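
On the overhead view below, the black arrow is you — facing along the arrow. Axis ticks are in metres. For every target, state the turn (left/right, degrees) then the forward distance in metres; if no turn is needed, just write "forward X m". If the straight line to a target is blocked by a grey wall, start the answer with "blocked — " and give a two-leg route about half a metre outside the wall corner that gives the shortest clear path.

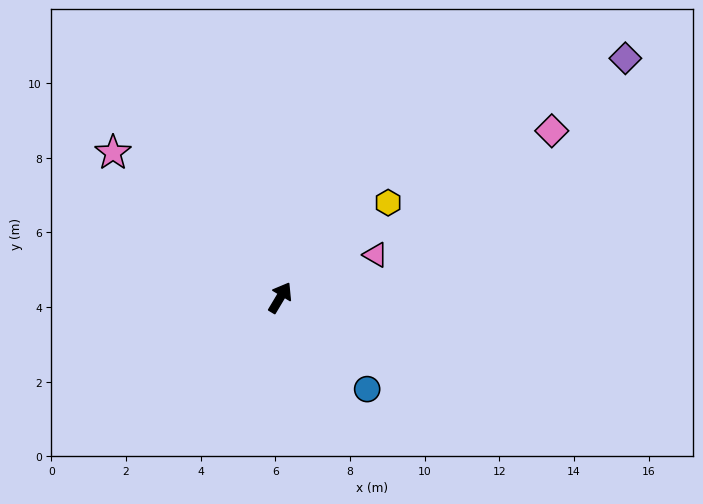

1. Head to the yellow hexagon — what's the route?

turn right 18°, forward 3.8 m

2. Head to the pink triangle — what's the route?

turn right 35°, forward 2.8 m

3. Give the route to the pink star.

turn left 80°, forward 5.9 m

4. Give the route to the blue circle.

turn right 106°, forward 3.4 m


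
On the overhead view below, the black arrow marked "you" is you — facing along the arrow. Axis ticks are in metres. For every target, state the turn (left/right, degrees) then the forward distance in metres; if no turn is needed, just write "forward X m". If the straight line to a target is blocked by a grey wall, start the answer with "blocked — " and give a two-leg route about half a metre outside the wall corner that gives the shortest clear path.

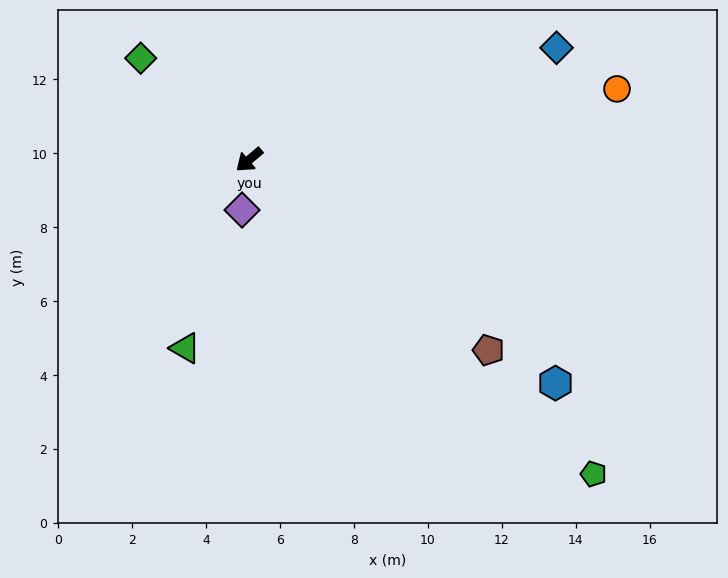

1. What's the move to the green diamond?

turn right 83°, forward 4.0 m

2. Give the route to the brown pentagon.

turn left 101°, forward 8.3 m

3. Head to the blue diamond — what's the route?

turn left 160°, forward 8.8 m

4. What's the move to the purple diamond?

turn left 42°, forward 1.4 m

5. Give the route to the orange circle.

turn left 151°, forward 10.1 m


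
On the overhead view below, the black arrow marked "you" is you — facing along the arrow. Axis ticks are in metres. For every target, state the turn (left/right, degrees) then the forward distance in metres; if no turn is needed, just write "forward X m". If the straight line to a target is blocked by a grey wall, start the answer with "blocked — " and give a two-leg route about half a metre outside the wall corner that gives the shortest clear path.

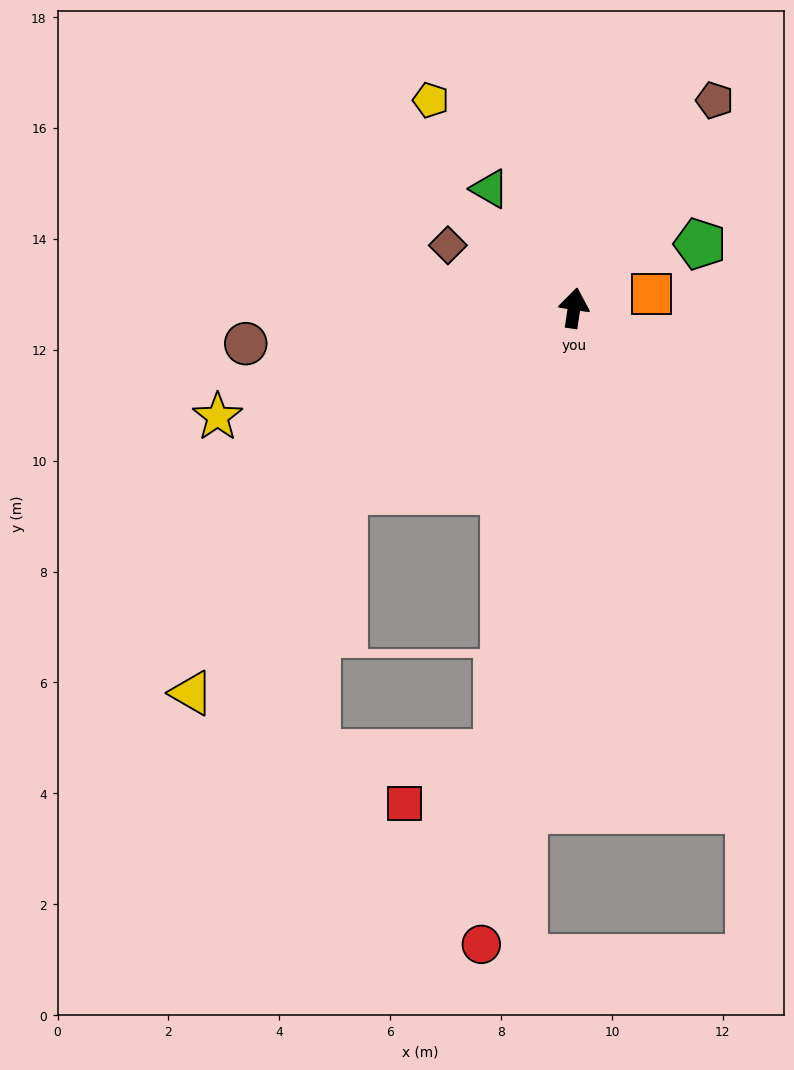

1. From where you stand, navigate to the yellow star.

turn left 115°, forward 6.7 m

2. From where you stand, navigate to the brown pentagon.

turn right 26°, forward 4.5 m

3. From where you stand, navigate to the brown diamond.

turn left 72°, forward 2.5 m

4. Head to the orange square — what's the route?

turn right 71°, forward 1.4 m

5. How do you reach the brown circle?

turn left 105°, forward 6.0 m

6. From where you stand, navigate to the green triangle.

turn left 44°, forward 2.6 m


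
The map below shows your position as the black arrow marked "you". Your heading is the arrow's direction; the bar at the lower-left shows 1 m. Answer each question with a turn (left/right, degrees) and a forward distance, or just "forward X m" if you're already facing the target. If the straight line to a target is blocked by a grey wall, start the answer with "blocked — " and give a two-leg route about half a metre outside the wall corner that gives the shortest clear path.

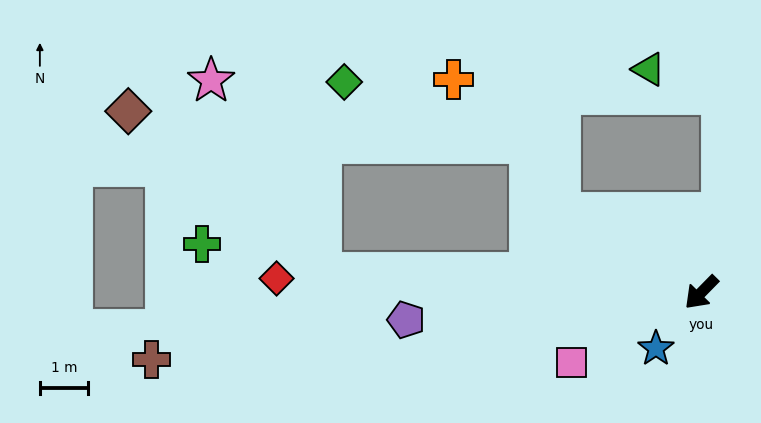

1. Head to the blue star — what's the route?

turn left 5°, forward 1.5 m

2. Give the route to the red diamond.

turn right 47°, forward 8.8 m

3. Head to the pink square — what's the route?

turn right 17°, forward 3.1 m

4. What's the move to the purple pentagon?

turn right 40°, forward 6.2 m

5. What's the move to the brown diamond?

blocked — turn right 48°, forward 7.9 m, then turn right 37°, forward 5.2 m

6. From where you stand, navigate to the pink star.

blocked — turn right 48°, forward 7.9 m, then turn right 58°, forward 4.6 m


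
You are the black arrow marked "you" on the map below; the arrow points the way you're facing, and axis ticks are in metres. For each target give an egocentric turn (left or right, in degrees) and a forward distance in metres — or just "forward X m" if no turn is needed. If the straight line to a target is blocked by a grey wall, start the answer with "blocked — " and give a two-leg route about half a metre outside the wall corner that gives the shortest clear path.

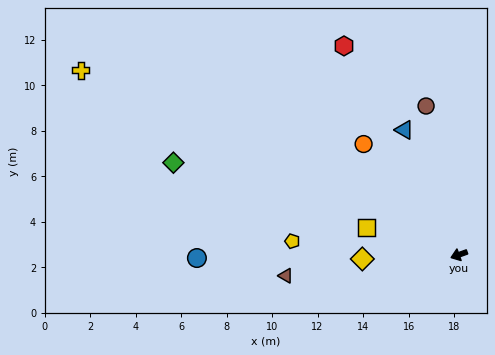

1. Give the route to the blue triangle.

turn right 86°, forward 6.0 m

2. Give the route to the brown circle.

turn right 97°, forward 6.7 m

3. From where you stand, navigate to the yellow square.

turn right 36°, forward 4.2 m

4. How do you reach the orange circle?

turn right 69°, forward 6.4 m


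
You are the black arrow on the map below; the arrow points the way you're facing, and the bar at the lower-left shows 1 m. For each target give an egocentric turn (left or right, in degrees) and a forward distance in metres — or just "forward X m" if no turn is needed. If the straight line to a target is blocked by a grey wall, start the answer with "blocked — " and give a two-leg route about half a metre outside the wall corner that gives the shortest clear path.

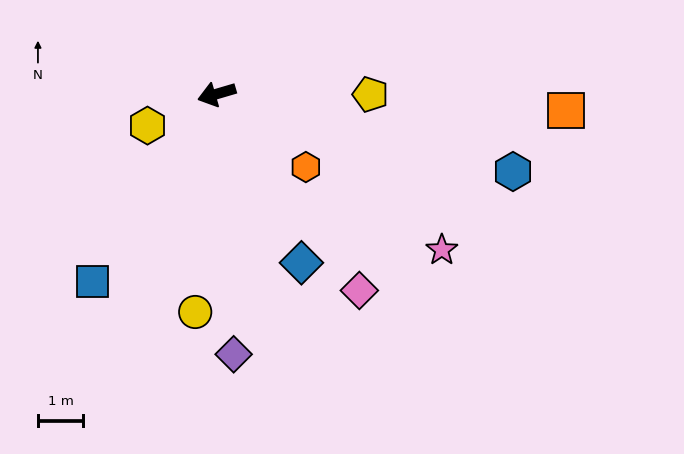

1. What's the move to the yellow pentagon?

turn left 163°, forward 3.4 m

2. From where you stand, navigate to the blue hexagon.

turn left 149°, forward 6.7 m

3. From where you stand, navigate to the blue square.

turn left 40°, forward 5.0 m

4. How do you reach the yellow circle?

turn left 68°, forward 4.8 m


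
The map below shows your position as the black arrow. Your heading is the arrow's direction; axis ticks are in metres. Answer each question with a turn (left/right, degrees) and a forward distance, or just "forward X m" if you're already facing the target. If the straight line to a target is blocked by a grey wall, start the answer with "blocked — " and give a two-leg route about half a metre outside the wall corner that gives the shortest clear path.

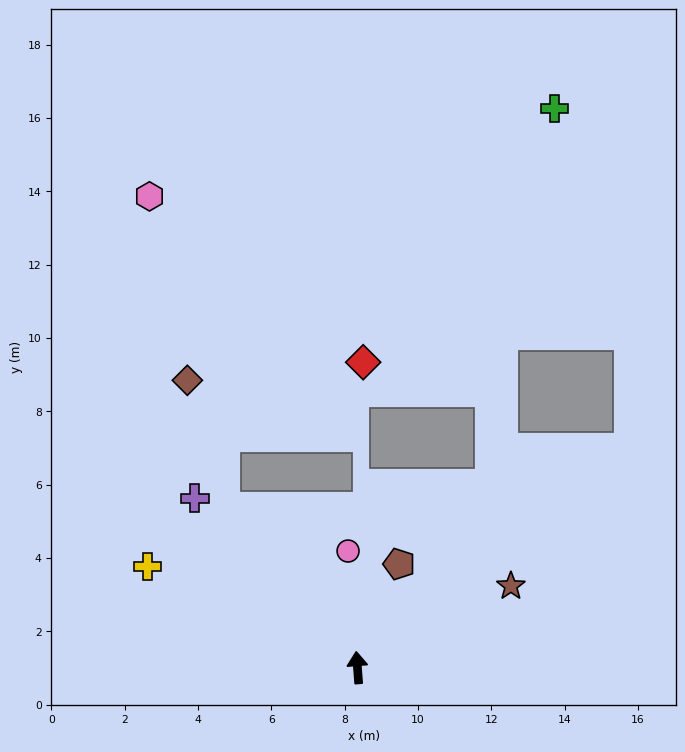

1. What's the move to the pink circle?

forward 3.2 m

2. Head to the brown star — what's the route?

turn right 66°, forward 4.7 m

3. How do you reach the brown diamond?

blocked — turn left 35°, forward 5.7 m, then turn right 23°, forward 3.6 m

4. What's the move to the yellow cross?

turn left 60°, forward 6.4 m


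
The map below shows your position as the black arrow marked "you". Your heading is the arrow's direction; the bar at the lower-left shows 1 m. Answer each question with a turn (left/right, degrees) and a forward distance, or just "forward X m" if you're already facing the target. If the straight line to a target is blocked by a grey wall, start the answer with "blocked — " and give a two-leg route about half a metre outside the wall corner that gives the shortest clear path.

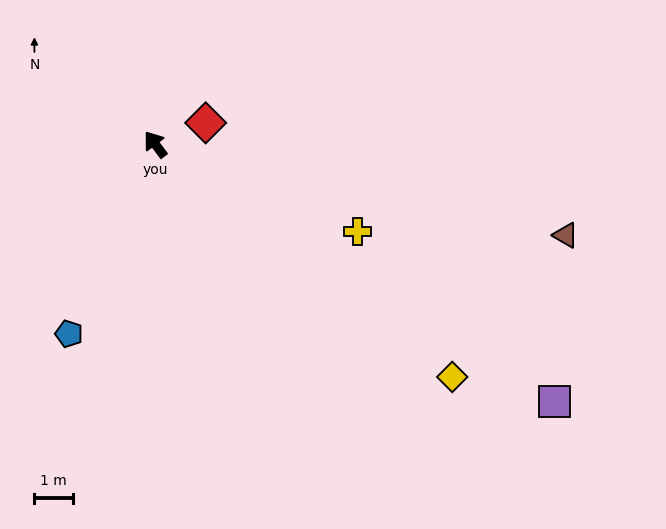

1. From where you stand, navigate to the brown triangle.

turn right 139°, forward 10.8 m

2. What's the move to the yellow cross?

turn right 150°, forward 5.7 m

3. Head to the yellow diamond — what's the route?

turn right 165°, forward 9.7 m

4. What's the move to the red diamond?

turn right 104°, forward 1.4 m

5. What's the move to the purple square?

turn right 160°, forward 12.2 m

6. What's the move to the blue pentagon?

turn left 119°, forward 5.4 m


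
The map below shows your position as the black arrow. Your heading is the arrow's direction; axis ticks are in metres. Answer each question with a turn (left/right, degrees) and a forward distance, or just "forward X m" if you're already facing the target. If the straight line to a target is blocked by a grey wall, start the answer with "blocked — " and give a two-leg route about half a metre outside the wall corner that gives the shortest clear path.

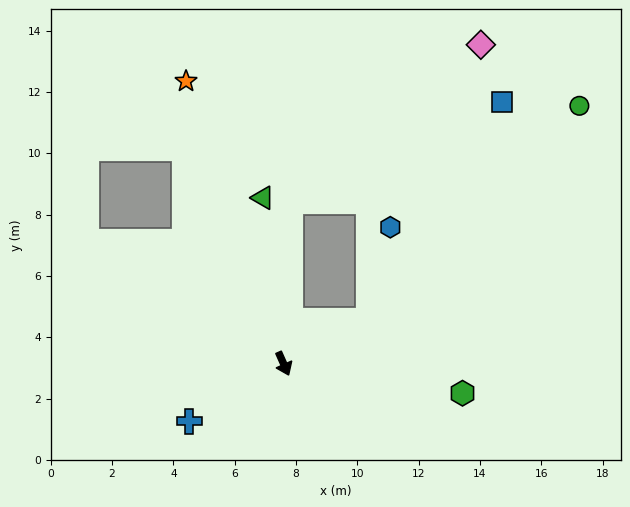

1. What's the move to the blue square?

blocked — turn left 93°, forward 3.1 m, then turn left 32°, forward 8.3 m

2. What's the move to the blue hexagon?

blocked — turn left 93°, forward 3.1 m, then turn left 50°, forward 3.1 m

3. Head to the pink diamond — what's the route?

blocked — turn left 154°, forward 5.3 m, then turn right 48°, forward 8.0 m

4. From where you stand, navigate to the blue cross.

turn right 83°, forward 3.6 m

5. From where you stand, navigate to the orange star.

turn left 175°, forward 9.7 m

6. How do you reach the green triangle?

turn left 163°, forward 5.5 m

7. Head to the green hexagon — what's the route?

turn left 57°, forward 5.9 m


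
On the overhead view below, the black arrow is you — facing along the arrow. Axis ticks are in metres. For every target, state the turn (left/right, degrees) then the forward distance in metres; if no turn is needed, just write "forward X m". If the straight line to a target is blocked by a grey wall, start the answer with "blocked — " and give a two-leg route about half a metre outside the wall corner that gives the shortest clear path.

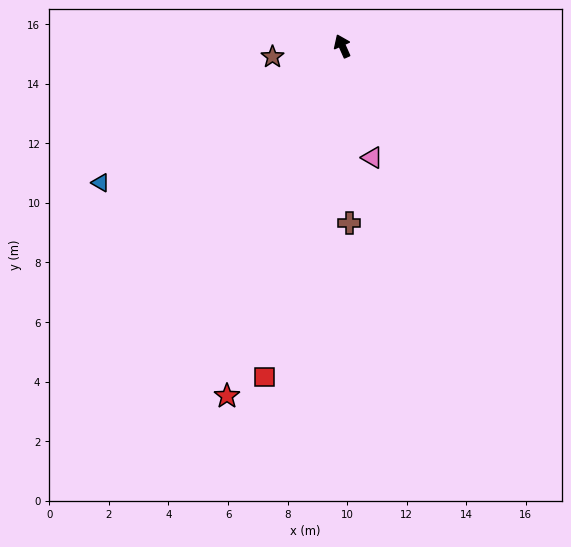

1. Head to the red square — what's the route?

turn left 143°, forward 11.4 m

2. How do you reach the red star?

turn left 138°, forward 12.4 m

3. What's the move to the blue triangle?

turn left 95°, forward 9.3 m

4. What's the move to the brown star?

turn left 75°, forward 2.4 m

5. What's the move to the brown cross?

turn left 158°, forward 5.9 m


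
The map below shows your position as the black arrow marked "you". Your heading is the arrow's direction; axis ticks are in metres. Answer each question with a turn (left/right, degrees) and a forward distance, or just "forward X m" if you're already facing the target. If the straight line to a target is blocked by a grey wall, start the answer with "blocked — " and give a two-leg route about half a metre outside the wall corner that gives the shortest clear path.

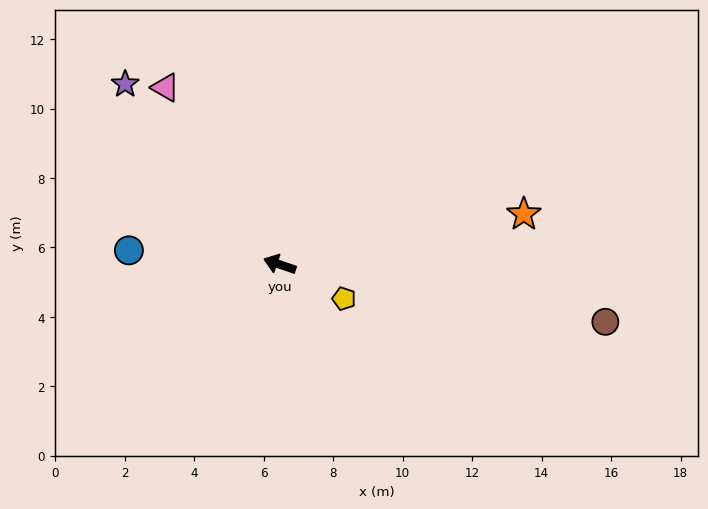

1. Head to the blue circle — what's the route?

turn left 14°, forward 4.4 m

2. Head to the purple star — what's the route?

turn right 30°, forward 6.8 m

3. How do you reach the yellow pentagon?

turn left 171°, forward 2.1 m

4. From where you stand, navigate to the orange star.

turn right 149°, forward 7.2 m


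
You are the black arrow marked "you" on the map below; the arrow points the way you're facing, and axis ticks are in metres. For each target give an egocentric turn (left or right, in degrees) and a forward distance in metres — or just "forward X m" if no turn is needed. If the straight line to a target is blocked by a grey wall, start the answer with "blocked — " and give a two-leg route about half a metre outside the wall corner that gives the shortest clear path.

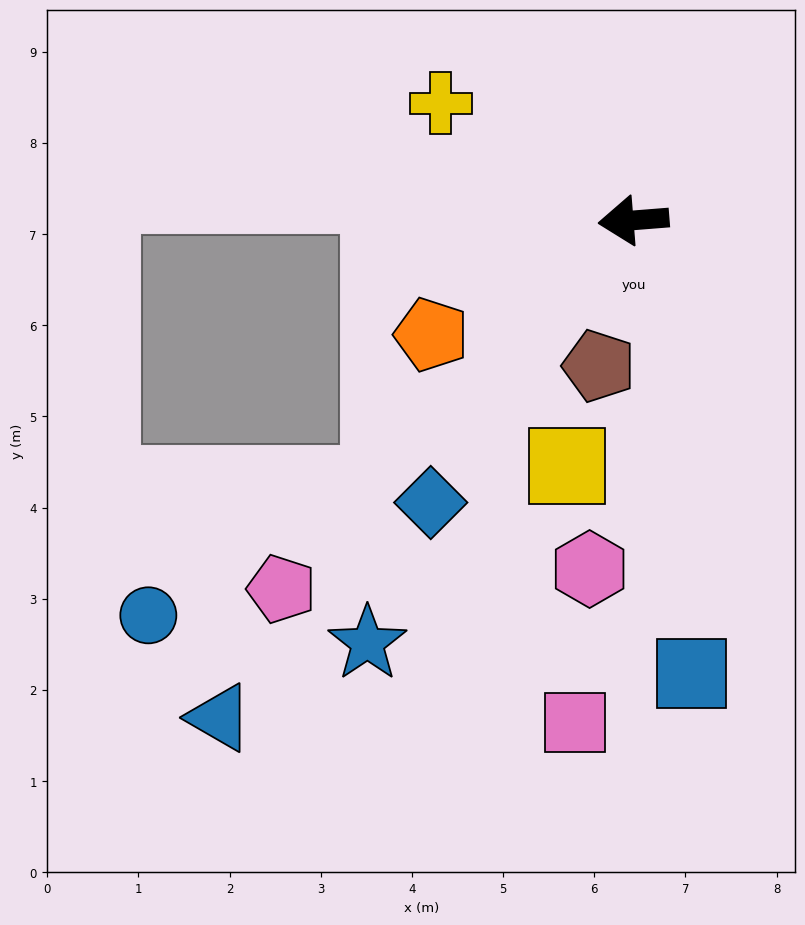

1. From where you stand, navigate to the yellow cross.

turn right 36°, forward 2.5 m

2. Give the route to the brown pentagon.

turn left 72°, forward 1.6 m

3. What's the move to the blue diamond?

turn left 50°, forward 3.8 m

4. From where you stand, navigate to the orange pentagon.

turn left 25°, forward 2.5 m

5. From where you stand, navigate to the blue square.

turn left 93°, forward 5.0 m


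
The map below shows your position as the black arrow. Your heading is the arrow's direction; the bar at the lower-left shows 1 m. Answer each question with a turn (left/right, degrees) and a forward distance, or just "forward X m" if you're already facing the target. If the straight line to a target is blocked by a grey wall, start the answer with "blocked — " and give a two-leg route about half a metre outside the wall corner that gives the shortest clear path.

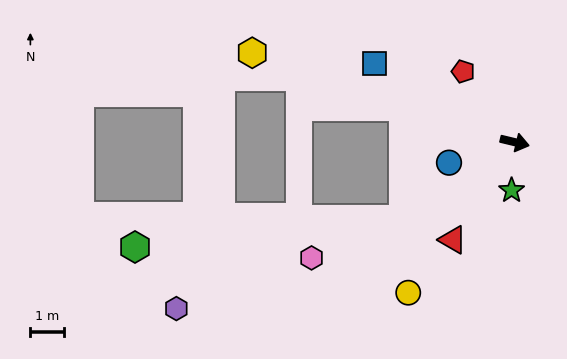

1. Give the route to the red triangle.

turn right 109°, forward 3.4 m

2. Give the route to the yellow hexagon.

turn left 175°, forward 8.2 m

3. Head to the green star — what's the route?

turn right 80°, forward 1.4 m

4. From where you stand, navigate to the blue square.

turn left 164°, forward 4.8 m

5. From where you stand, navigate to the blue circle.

turn right 149°, forward 2.0 m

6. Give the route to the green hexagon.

blocked — turn right 132°, forward 4.0 m, then turn right 29°, forward 8.0 m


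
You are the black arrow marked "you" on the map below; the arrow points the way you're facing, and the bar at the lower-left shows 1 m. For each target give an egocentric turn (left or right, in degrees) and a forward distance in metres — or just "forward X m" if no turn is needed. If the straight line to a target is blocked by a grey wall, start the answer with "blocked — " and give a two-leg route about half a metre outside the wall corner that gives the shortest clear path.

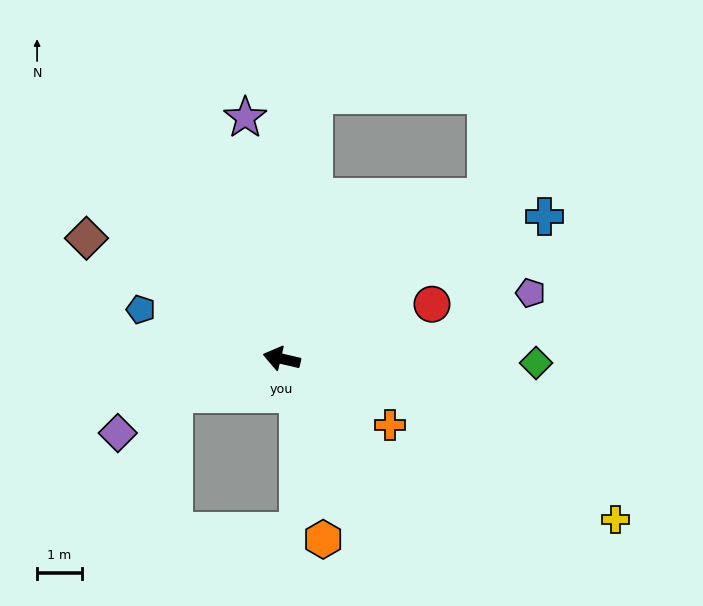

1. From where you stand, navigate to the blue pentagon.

turn right 6°, forward 3.3 m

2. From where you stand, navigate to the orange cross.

turn left 162°, forward 2.8 m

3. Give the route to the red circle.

turn right 147°, forward 3.6 m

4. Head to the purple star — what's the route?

turn right 68°, forward 5.4 m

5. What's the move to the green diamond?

turn right 168°, forward 5.7 m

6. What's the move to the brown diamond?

turn right 18°, forward 5.1 m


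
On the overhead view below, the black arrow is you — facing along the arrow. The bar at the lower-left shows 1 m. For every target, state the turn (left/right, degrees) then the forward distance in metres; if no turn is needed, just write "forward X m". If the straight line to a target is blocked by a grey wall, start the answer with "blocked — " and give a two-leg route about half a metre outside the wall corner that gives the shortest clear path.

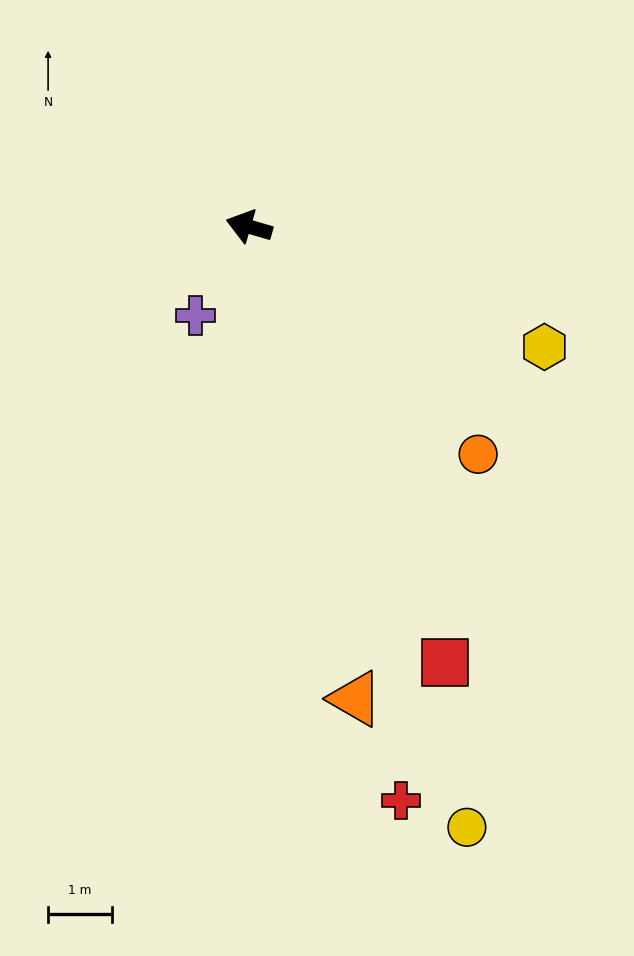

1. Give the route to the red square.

turn left 130°, forward 7.5 m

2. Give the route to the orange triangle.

turn left 119°, forward 7.6 m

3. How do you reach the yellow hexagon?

turn left 174°, forward 5.0 m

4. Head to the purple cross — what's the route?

turn left 75°, forward 1.6 m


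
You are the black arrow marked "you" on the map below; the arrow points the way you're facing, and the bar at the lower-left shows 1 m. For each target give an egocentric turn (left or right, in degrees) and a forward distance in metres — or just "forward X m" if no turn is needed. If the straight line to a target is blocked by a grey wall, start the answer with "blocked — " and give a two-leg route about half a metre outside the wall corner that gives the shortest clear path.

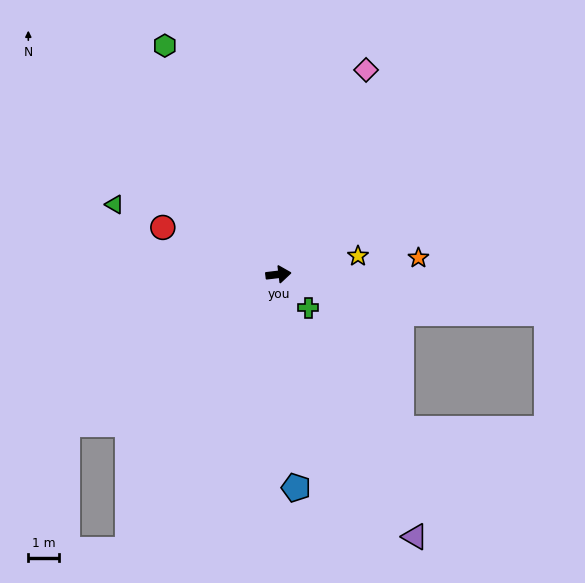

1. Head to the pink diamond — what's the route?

turn left 60°, forward 7.2 m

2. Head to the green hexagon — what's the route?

turn left 110°, forward 8.3 m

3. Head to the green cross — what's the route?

turn right 55°, forward 1.5 m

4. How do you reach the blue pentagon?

turn right 92°, forward 6.9 m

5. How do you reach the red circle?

turn left 151°, forward 4.0 m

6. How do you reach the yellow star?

turn left 6°, forward 2.6 m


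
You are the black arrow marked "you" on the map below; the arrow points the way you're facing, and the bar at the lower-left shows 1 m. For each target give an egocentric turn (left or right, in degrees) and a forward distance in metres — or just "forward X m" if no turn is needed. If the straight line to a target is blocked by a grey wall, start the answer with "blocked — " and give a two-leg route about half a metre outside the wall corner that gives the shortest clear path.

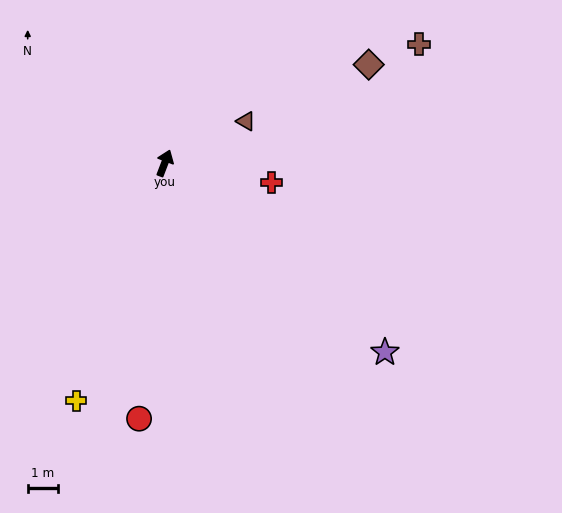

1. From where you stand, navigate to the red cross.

turn right 79°, forward 3.6 m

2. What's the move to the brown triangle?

turn right 42°, forward 3.0 m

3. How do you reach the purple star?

turn right 110°, forward 9.6 m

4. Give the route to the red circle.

turn right 165°, forward 8.5 m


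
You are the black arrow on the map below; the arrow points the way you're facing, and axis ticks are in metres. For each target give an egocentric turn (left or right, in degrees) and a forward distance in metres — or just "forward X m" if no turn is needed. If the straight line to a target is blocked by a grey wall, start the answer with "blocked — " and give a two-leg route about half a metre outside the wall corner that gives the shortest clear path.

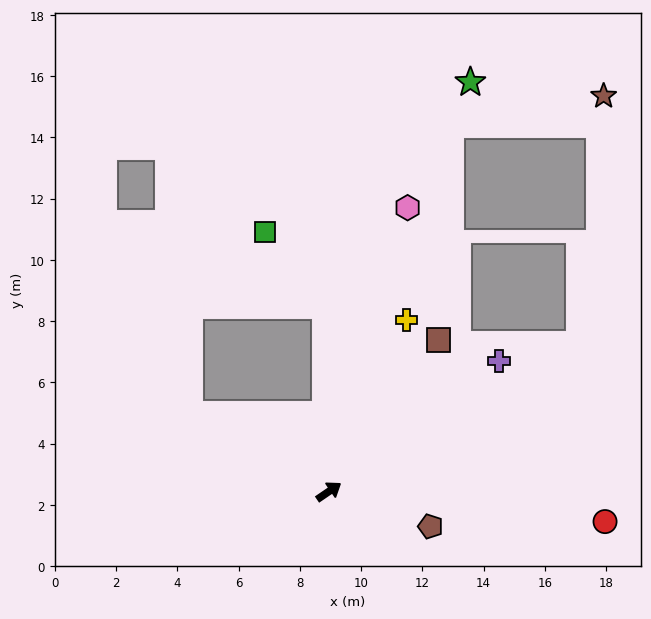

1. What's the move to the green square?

blocked — turn left 57°, forward 6.0 m, then turn left 37°, forward 3.1 m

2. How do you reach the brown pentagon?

turn right 53°, forward 3.5 m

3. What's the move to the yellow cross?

turn left 31°, forward 6.1 m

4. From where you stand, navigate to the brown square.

turn left 20°, forward 6.1 m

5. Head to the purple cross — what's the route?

turn left 3°, forward 7.0 m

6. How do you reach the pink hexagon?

turn left 40°, forward 9.6 m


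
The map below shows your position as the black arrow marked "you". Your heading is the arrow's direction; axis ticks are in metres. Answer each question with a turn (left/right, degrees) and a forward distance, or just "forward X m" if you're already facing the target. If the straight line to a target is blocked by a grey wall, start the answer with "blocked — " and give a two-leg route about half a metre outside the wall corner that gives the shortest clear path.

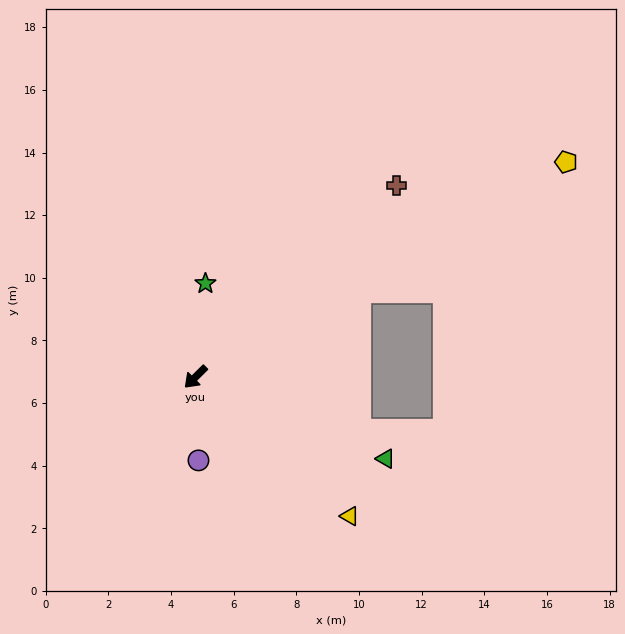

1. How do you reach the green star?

turn right 141°, forward 3.0 m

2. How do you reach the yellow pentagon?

turn left 165°, forward 13.7 m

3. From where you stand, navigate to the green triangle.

turn left 112°, forward 6.6 m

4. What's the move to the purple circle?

turn left 47°, forward 2.7 m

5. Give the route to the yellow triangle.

turn left 93°, forward 6.6 m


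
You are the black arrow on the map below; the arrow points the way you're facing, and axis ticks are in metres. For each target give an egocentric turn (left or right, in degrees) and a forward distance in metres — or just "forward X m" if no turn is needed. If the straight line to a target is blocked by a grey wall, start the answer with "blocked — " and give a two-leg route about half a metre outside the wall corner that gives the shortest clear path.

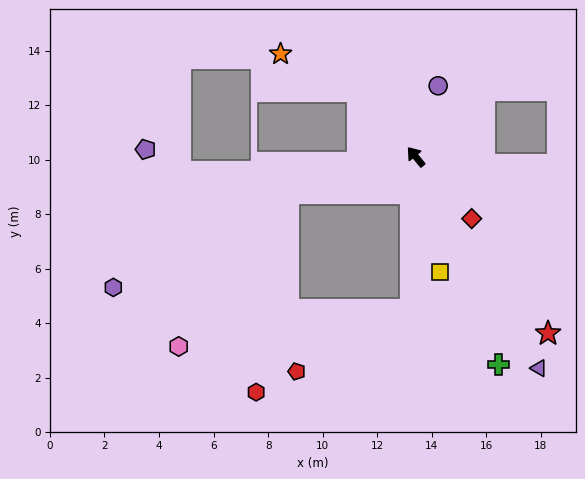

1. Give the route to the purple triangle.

turn left 171°, forward 9.0 m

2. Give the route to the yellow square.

turn left 153°, forward 4.3 m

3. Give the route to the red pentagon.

blocked — turn left 139°, forward 5.6 m, then turn right 60°, forward 4.8 m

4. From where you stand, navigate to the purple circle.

turn right 57°, forward 2.7 m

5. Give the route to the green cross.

turn left 162°, forward 8.2 m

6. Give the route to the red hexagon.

blocked — turn left 67°, forward 4.9 m, then turn left 65°, forward 7.4 m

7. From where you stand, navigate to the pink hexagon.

blocked — turn left 67°, forward 4.9 m, then turn left 38°, forward 6.9 m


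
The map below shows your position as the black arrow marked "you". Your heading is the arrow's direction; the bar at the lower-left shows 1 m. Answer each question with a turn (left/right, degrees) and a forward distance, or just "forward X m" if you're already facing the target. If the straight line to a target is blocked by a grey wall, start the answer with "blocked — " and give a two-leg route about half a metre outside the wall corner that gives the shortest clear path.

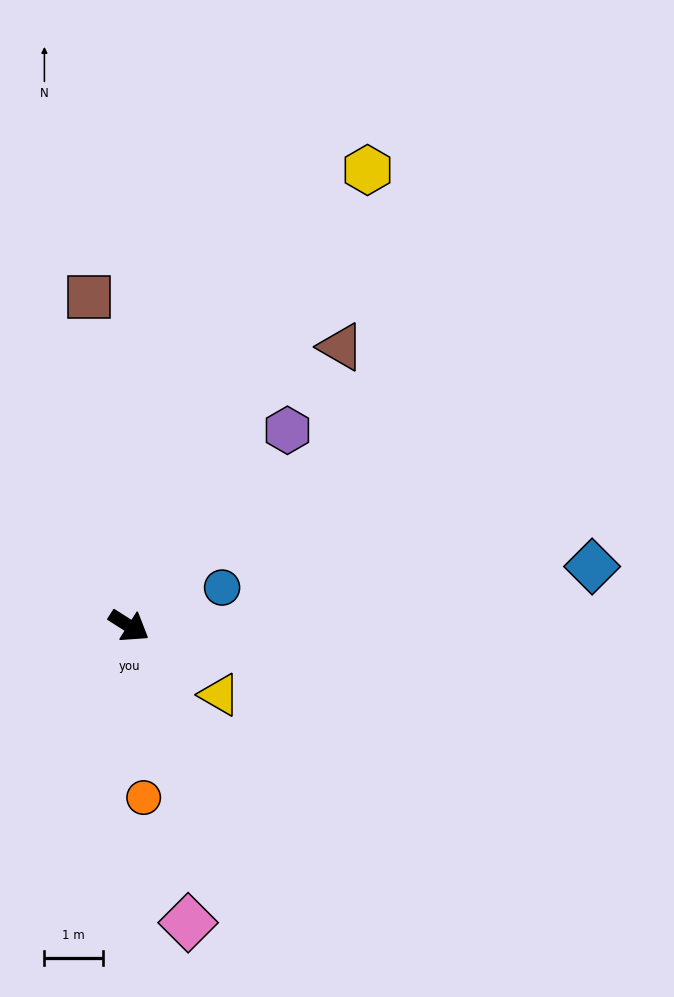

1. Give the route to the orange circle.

turn right 53°, forward 3.0 m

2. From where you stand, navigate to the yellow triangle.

turn right 5°, forward 1.9 m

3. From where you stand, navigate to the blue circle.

turn left 55°, forward 1.7 m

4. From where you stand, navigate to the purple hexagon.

turn left 83°, forward 4.3 m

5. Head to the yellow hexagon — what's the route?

turn left 95°, forward 8.8 m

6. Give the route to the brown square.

turn left 129°, forward 5.7 m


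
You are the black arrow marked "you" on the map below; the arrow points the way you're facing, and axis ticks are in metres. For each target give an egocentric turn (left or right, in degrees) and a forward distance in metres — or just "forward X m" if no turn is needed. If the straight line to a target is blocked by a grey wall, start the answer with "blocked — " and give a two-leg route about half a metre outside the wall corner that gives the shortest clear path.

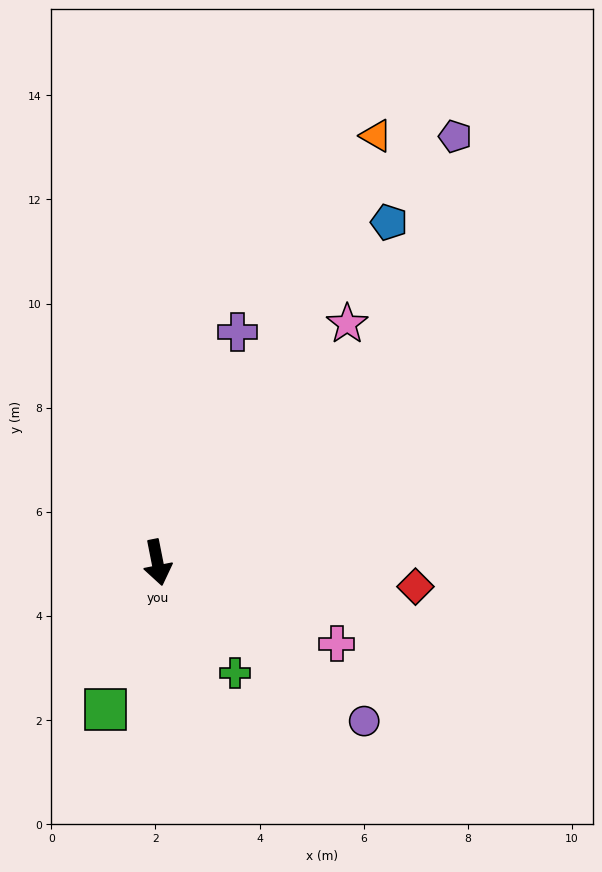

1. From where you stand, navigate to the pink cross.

turn left 54°, forward 3.8 m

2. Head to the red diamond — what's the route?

turn left 73°, forward 5.0 m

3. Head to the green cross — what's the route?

turn left 24°, forward 2.6 m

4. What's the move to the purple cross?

turn left 150°, forward 4.7 m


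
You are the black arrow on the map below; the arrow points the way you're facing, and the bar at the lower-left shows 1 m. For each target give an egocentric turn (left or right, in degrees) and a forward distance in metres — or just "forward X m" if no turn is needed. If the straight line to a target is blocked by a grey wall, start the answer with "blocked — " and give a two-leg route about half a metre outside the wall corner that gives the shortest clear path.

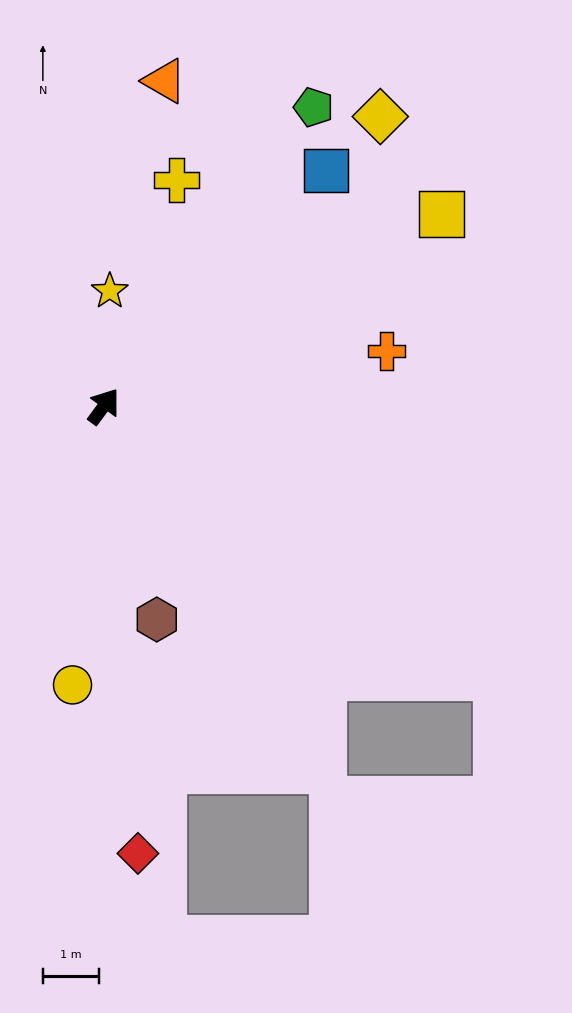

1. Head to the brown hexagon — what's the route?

turn right 130°, forward 3.9 m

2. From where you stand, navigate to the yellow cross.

turn left 19°, forward 4.2 m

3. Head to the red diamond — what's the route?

turn right 139°, forward 7.9 m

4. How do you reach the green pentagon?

forward 6.5 m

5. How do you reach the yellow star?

turn left 33°, forward 2.0 m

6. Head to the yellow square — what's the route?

turn right 24°, forward 6.9 m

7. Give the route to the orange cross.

turn right 43°, forward 5.1 m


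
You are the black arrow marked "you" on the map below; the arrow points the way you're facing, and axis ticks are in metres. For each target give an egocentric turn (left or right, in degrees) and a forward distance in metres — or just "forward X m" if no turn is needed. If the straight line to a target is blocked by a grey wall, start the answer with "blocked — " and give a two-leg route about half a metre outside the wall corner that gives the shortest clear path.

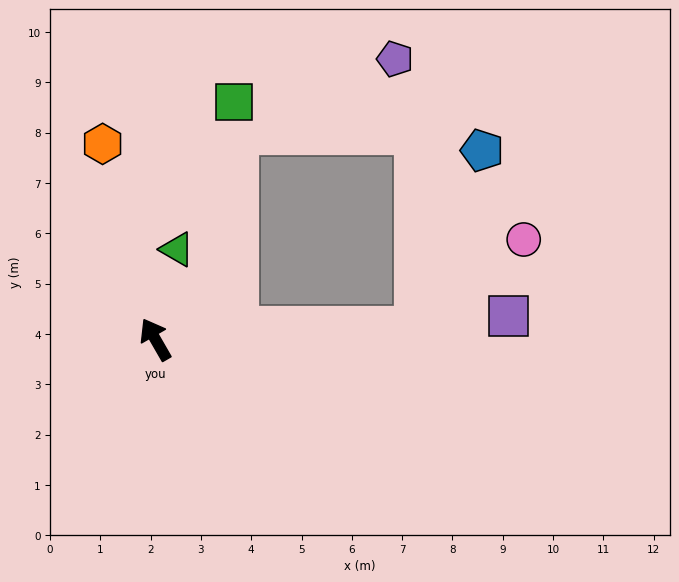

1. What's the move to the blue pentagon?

blocked — turn right 117°, forward 5.2 m, then turn left 66°, forward 3.8 m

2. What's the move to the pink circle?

blocked — turn right 117°, forward 5.2 m, then turn left 36°, forward 2.8 m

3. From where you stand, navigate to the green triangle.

turn right 43°, forward 1.8 m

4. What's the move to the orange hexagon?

turn right 15°, forward 4.0 m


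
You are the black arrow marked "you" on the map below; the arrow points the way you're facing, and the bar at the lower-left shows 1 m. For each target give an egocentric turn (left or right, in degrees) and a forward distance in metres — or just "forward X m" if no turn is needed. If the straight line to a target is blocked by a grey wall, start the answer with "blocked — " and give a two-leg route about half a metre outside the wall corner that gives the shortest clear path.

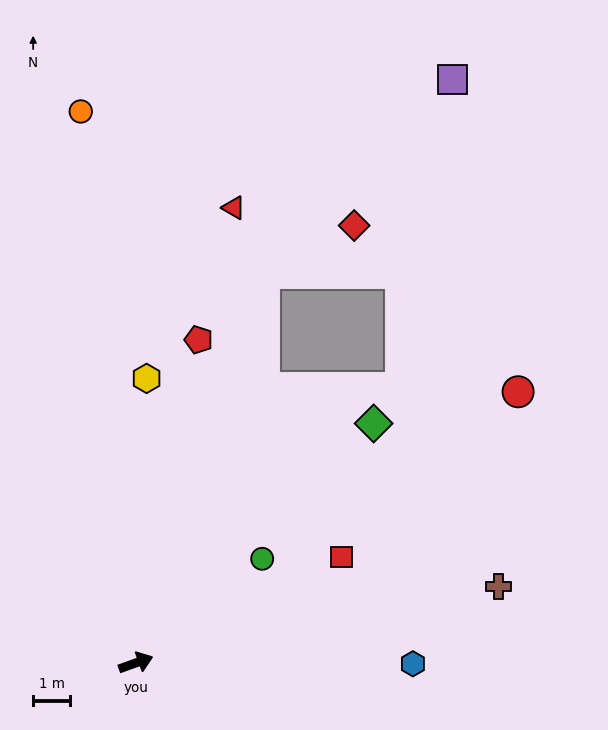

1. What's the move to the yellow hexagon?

turn left 68°, forward 7.6 m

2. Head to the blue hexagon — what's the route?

turn right 20°, forward 7.4 m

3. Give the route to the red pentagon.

turn left 59°, forward 8.8 m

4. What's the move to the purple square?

blocked — turn left 52°, forward 11.0 m, then turn right 26°, forward 7.2 m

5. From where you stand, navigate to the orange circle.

turn left 76°, forward 14.9 m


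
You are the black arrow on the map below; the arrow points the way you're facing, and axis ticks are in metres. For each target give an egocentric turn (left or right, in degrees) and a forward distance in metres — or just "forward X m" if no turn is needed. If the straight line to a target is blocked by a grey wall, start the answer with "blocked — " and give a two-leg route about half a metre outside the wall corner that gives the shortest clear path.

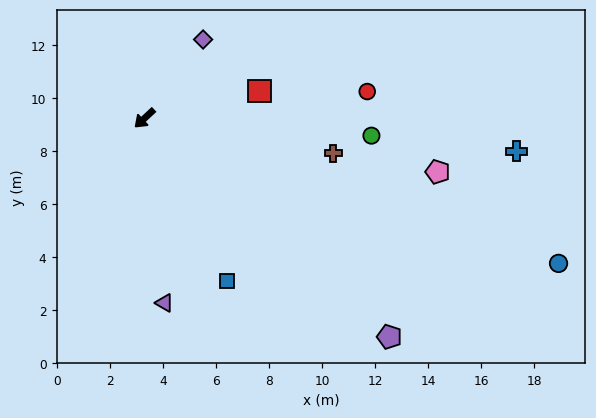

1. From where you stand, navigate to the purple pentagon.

turn left 95°, forward 12.4 m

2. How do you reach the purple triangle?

turn left 53°, forward 7.0 m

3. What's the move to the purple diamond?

turn right 169°, forward 3.7 m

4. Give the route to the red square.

turn left 150°, forward 4.5 m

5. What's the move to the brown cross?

turn left 127°, forward 7.2 m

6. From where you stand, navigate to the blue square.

turn left 74°, forward 6.9 m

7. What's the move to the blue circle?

turn left 118°, forward 16.6 m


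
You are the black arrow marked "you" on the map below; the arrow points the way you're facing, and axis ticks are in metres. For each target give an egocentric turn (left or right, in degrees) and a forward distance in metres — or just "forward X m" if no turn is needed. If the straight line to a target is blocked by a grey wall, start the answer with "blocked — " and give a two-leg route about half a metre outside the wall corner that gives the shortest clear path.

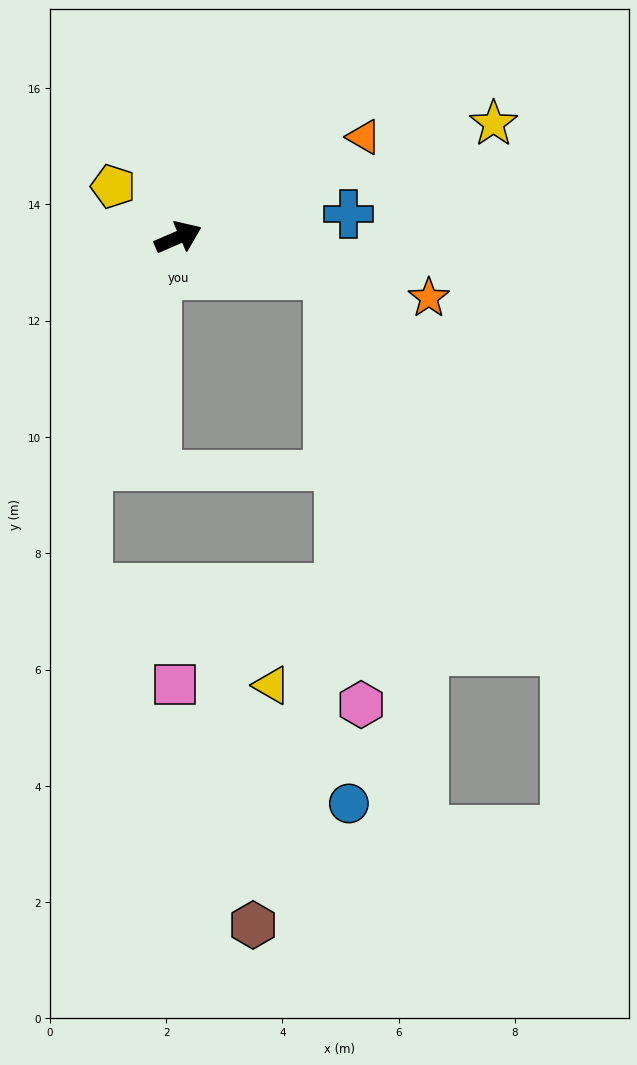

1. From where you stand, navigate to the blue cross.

turn right 16°, forward 3.0 m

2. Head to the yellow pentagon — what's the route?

turn left 118°, forward 1.4 m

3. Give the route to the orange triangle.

turn left 5°, forward 3.6 m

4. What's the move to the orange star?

turn right 37°, forward 4.4 m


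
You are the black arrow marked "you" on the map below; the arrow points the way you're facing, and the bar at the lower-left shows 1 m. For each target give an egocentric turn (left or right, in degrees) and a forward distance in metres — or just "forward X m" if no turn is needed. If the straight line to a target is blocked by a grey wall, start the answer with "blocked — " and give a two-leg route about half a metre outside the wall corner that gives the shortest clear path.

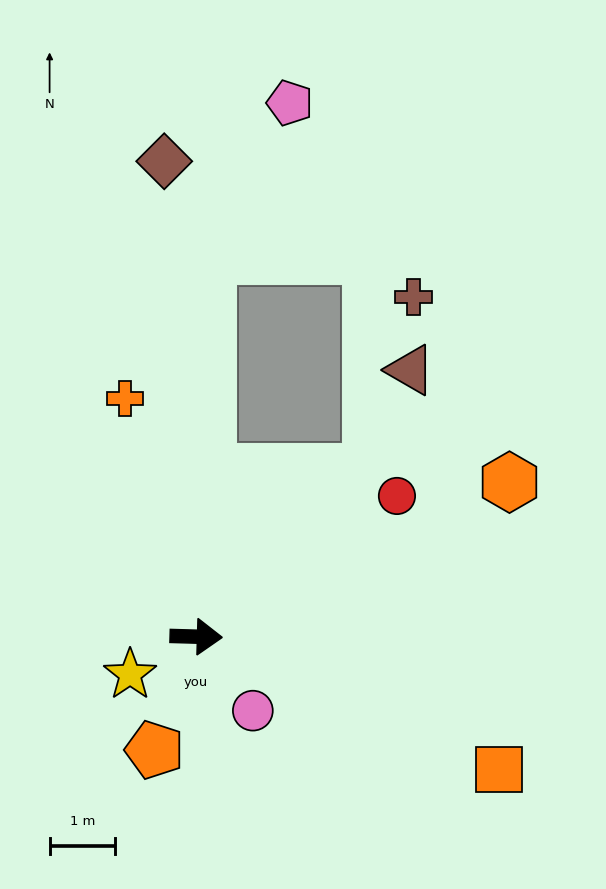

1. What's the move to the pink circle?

turn right 51°, forward 1.4 m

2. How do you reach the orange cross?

turn left 108°, forward 3.8 m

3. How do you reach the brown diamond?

turn left 95°, forward 7.3 m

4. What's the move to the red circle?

turn left 37°, forward 3.8 m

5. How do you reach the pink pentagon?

blocked — turn left 90°, forward 5.8 m, then turn right 26°, forward 2.7 m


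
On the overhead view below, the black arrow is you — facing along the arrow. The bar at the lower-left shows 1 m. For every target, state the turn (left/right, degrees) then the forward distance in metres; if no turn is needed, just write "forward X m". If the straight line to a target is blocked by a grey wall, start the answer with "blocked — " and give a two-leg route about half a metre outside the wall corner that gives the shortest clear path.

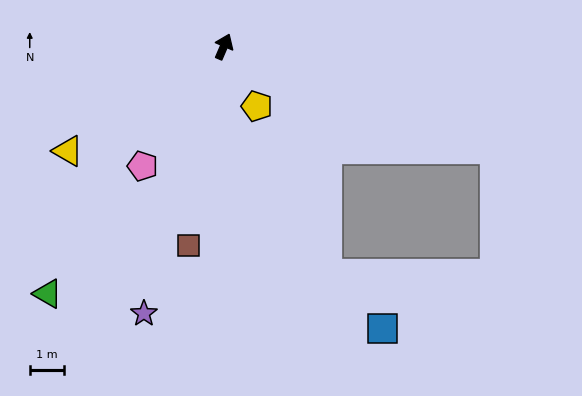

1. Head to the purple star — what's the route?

turn right 173°, forward 8.1 m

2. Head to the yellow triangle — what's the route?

turn left 147°, forward 5.4 m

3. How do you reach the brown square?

turn right 167°, forward 5.9 m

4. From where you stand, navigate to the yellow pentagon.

turn right 128°, forward 2.0 m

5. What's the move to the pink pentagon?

turn left 169°, forward 4.2 m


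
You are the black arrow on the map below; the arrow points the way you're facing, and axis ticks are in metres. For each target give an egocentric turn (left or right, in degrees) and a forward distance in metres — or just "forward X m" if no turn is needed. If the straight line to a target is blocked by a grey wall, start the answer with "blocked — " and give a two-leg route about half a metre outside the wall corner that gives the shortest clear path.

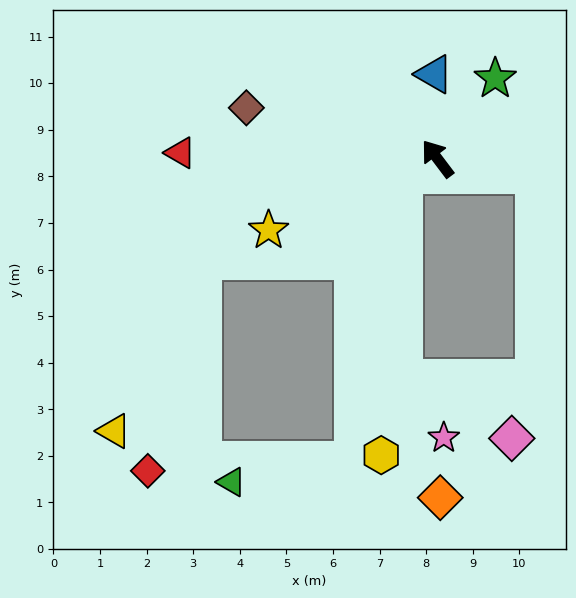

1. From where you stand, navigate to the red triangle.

turn left 52°, forward 5.5 m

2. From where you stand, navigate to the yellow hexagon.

blocked — turn left 77°, forward 0.8 m, then turn left 61°, forward 6.1 m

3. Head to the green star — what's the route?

turn right 73°, forward 2.1 m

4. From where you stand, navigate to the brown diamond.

turn left 38°, forward 4.2 m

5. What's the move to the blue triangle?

turn right 35°, forward 1.8 m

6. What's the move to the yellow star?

turn left 76°, forward 3.9 m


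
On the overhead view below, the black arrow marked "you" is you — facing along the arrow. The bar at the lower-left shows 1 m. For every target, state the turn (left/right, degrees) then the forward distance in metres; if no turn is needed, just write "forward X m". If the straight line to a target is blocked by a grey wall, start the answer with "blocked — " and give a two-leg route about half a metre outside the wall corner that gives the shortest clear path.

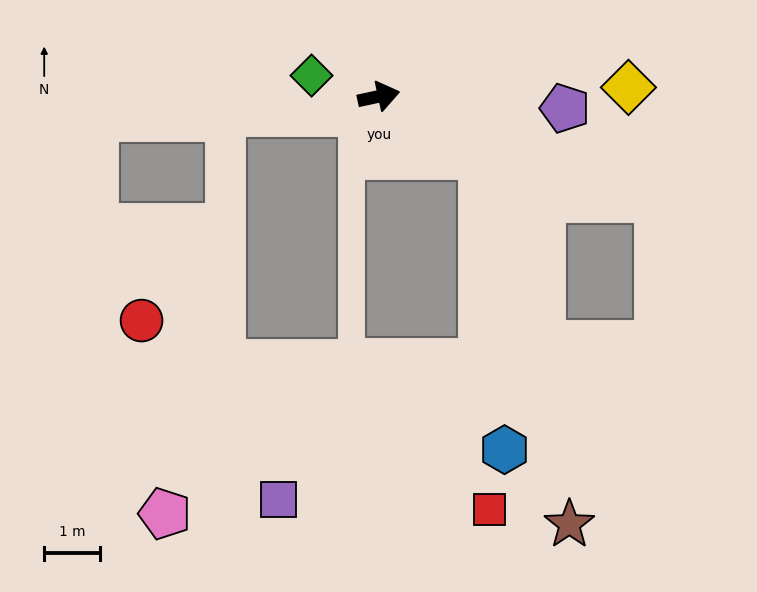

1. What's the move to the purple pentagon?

turn right 16°, forward 3.4 m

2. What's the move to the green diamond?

turn left 151°, forward 1.3 m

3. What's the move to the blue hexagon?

blocked — turn right 42°, forward 2.2 m, then turn right 56°, forward 5.3 m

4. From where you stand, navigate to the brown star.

blocked — turn right 42°, forward 2.2 m, then turn right 47°, forward 6.8 m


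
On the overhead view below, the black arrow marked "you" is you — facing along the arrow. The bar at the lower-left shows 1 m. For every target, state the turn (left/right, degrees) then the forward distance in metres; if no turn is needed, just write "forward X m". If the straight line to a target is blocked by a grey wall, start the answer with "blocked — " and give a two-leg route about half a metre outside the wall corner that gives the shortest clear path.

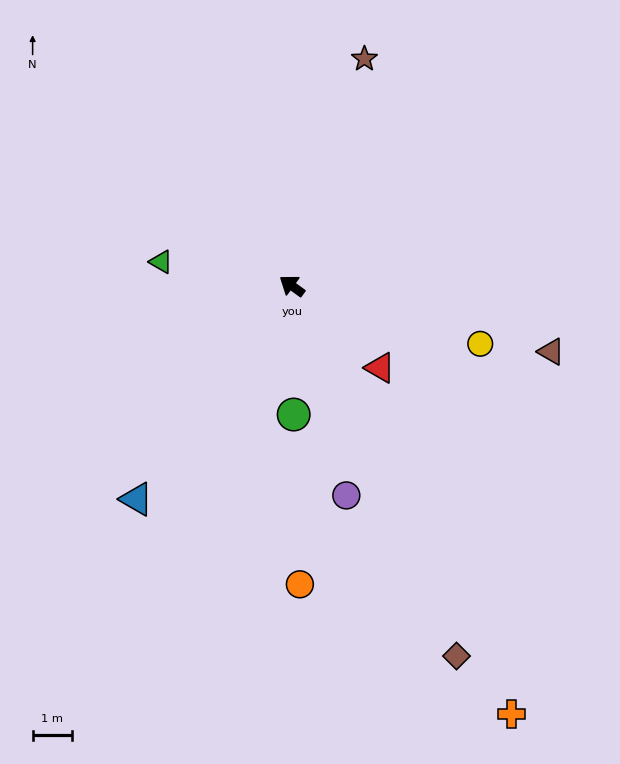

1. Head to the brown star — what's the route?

turn right 72°, forward 6.1 m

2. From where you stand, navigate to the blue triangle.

turn left 90°, forward 6.8 m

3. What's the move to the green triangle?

turn left 26°, forward 3.4 m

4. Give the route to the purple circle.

turn left 141°, forward 5.5 m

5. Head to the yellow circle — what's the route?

turn right 161°, forward 5.0 m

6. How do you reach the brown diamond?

turn left 150°, forward 10.4 m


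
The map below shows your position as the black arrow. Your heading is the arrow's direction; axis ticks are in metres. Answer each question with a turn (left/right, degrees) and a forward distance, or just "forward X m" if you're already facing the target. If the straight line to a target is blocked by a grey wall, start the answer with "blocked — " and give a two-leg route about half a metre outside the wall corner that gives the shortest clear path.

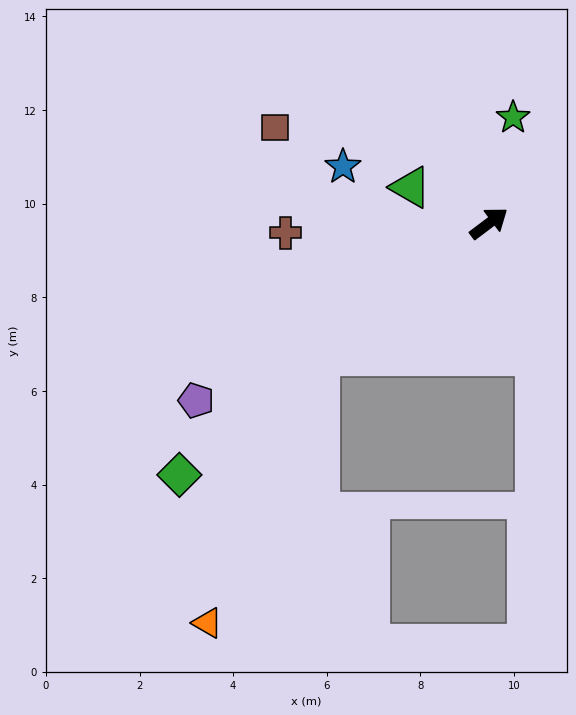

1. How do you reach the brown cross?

turn left 146°, forward 4.3 m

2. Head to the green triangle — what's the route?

turn left 118°, forward 1.8 m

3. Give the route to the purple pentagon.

turn left 174°, forward 7.3 m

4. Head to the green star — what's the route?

turn left 40°, forward 2.3 m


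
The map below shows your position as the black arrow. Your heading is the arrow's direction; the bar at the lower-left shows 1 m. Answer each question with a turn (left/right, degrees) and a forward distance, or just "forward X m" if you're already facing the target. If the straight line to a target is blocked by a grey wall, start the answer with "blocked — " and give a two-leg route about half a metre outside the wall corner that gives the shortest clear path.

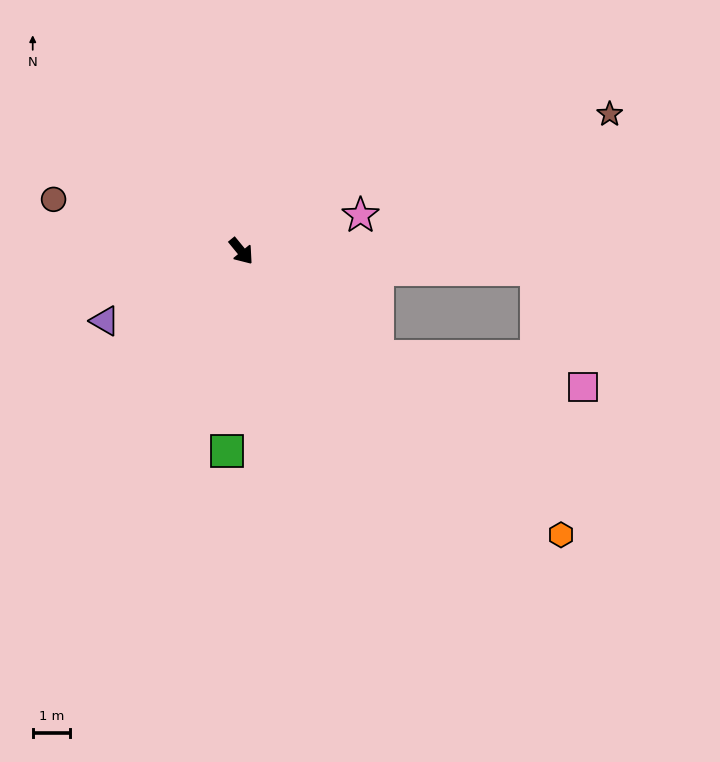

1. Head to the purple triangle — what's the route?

turn right 102°, forward 4.1 m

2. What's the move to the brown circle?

turn right 145°, forward 5.2 m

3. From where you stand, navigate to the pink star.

turn left 67°, forward 3.4 m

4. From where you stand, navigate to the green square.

turn right 43°, forward 5.4 m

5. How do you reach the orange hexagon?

turn left 9°, forward 11.5 m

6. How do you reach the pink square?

blocked — turn left 13°, forward 4.6 m, then turn left 29°, forward 5.6 m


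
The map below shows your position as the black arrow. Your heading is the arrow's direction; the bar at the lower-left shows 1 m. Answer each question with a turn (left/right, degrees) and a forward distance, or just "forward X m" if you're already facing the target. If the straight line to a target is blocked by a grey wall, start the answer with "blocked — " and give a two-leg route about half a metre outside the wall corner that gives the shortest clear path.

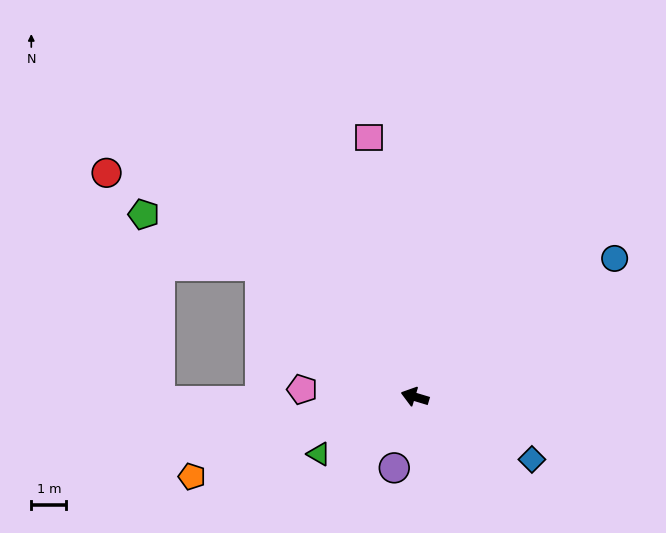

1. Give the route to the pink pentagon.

turn left 13°, forward 3.2 m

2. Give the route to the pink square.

turn right 63°, forward 7.5 m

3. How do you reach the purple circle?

turn left 91°, forward 2.1 m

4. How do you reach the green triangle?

turn left 48°, forward 3.2 m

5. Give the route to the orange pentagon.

turn left 36°, forward 6.7 m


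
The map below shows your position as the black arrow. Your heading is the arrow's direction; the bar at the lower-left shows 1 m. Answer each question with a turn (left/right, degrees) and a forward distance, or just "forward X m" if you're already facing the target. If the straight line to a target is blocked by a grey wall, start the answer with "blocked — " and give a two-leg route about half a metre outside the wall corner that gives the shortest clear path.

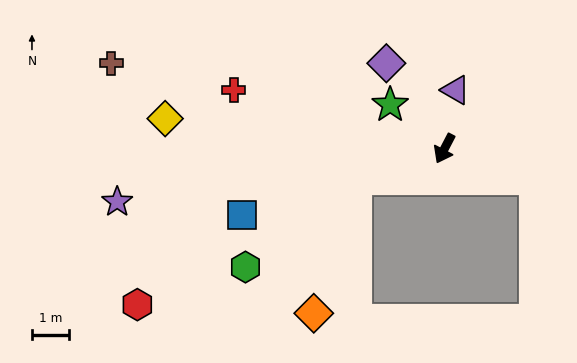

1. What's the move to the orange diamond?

blocked — turn right 43°, forward 2.5 m, then turn left 53°, forward 3.8 m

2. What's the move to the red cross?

turn right 78°, forward 5.9 m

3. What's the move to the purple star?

turn right 53°, forward 8.9 m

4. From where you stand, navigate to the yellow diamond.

turn right 69°, forward 7.6 m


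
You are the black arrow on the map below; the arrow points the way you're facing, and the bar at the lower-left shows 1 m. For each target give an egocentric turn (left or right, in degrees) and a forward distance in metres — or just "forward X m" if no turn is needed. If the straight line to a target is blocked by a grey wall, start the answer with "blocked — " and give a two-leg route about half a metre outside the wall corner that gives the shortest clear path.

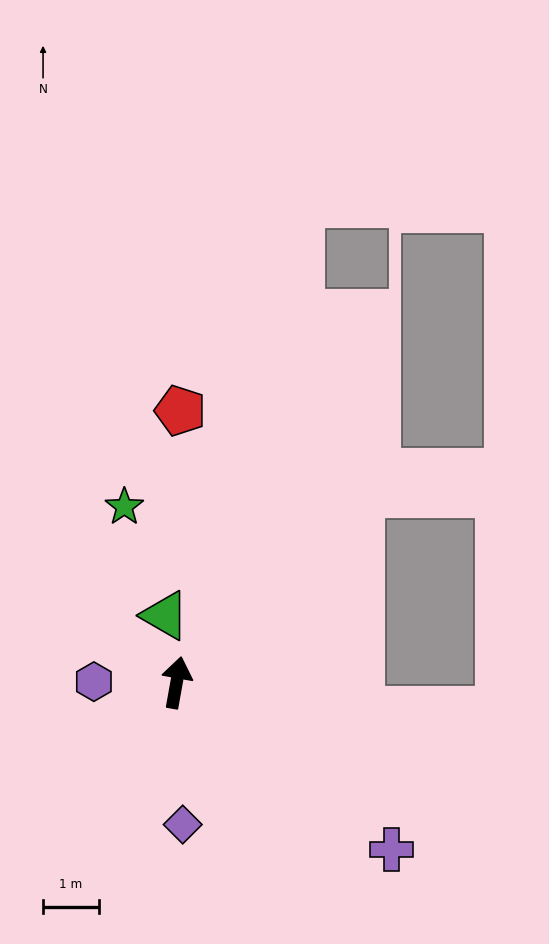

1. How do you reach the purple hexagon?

turn left 100°, forward 1.5 m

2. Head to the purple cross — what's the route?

turn right 118°, forward 4.9 m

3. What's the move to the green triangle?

turn left 20°, forward 1.2 m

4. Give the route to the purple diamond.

turn right 167°, forward 2.6 m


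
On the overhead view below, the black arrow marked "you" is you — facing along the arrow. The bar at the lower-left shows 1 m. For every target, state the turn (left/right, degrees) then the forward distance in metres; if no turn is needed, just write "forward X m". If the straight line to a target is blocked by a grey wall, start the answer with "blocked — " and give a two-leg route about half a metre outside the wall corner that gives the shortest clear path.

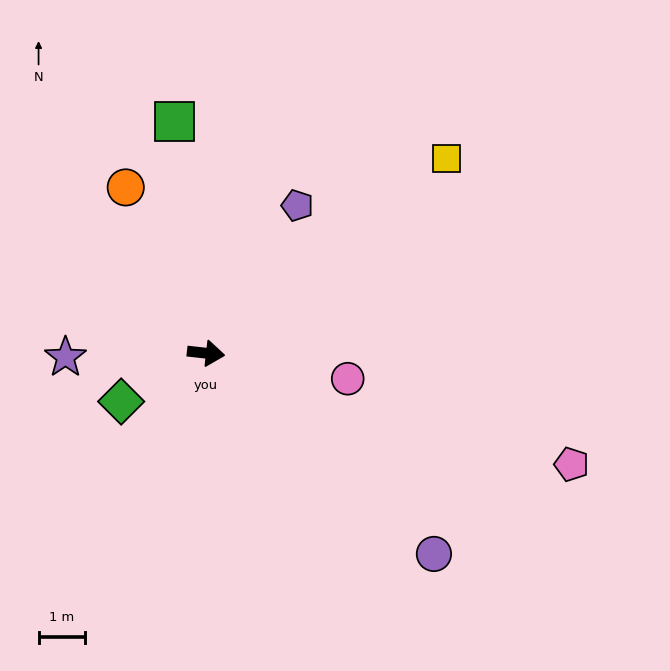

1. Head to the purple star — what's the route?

turn right 172°, forward 3.0 m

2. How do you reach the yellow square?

turn left 45°, forward 6.6 m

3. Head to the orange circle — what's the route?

turn left 122°, forward 3.9 m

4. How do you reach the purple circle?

turn right 35°, forward 6.5 m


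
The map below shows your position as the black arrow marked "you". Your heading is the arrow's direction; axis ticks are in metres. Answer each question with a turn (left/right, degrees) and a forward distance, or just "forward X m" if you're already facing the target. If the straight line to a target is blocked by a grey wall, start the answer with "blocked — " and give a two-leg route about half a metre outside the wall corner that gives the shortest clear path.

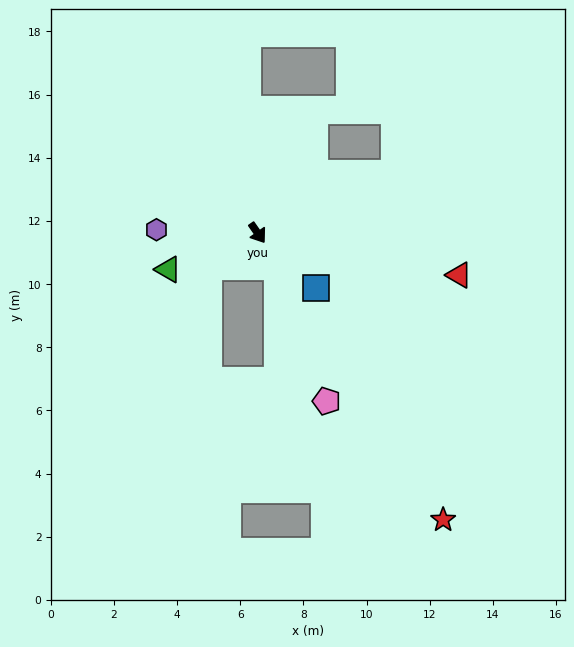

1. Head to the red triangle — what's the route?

turn left 43°, forward 6.5 m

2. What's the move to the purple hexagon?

turn right 127°, forward 3.2 m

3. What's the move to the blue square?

turn left 12°, forward 2.5 m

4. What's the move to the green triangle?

turn right 103°, forward 3.1 m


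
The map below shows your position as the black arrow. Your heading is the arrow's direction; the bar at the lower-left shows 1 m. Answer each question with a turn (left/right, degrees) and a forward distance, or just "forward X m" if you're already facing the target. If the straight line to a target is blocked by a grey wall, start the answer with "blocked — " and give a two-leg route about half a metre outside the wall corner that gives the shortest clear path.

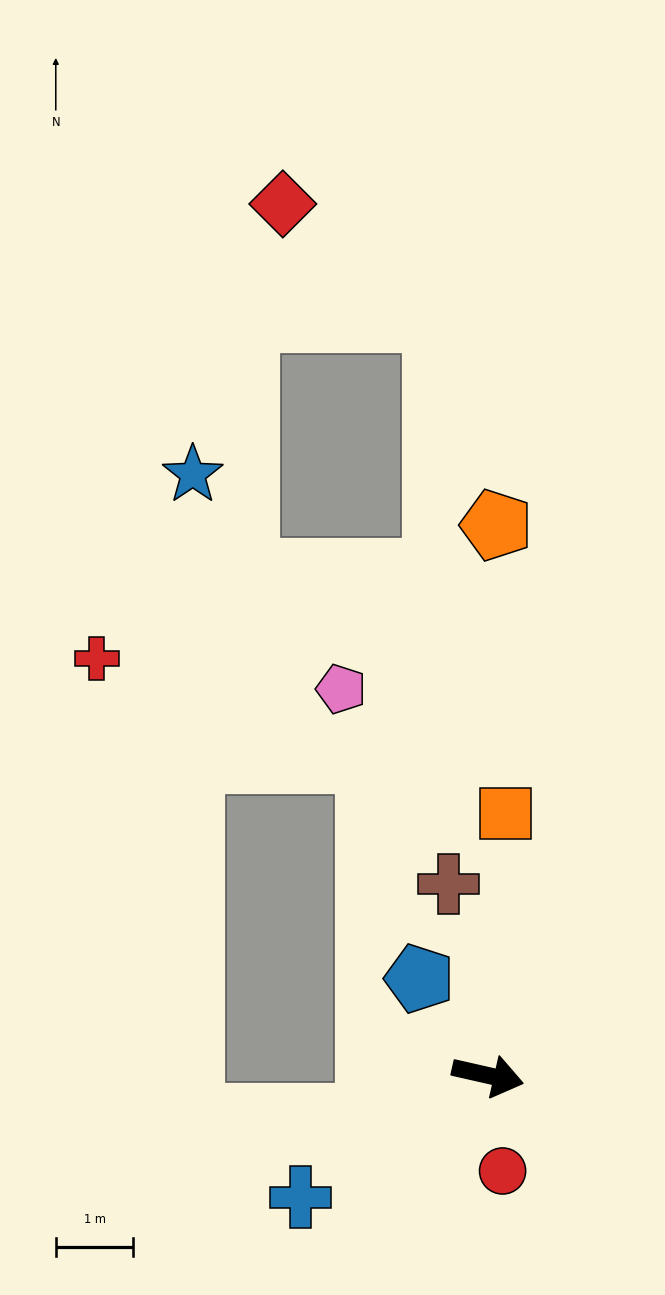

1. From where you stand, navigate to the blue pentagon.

turn left 138°, forward 1.5 m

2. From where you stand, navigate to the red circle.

turn right 68°, forward 1.2 m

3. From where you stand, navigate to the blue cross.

turn right 134°, forward 2.9 m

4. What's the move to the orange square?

turn left 99°, forward 3.4 m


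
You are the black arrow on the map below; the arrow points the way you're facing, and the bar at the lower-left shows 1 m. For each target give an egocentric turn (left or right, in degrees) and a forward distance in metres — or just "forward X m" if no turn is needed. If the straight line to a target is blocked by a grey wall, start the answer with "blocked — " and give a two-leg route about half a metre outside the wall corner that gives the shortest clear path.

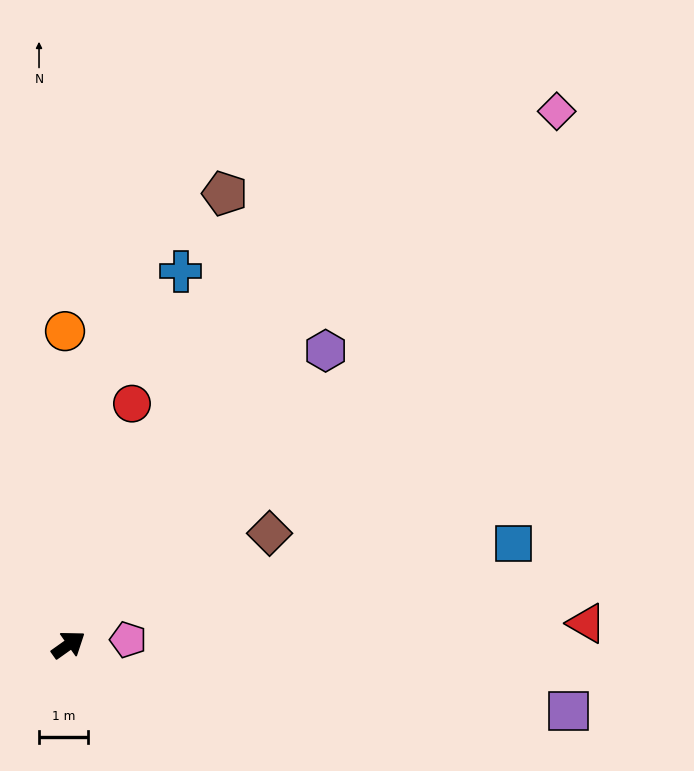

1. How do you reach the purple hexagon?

turn left 13°, forward 8.0 m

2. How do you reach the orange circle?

turn left 55°, forward 6.4 m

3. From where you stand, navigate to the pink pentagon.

turn right 31°, forward 1.2 m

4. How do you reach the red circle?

turn left 40°, forward 5.1 m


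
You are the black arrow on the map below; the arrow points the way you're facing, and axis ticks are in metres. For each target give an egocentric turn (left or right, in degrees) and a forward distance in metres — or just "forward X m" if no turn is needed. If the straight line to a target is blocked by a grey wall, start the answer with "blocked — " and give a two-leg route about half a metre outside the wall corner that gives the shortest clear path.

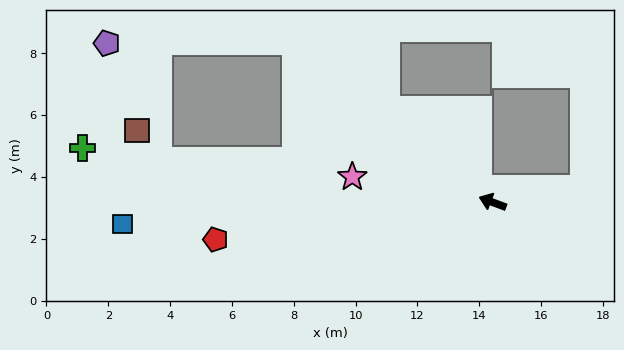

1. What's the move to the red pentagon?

turn left 28°, forward 9.0 m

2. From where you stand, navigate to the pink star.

turn left 10°, forward 4.6 m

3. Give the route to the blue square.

turn left 24°, forward 12.0 m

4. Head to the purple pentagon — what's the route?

blocked — turn right 19°, forward 8.2 m, then turn left 40°, forward 6.1 m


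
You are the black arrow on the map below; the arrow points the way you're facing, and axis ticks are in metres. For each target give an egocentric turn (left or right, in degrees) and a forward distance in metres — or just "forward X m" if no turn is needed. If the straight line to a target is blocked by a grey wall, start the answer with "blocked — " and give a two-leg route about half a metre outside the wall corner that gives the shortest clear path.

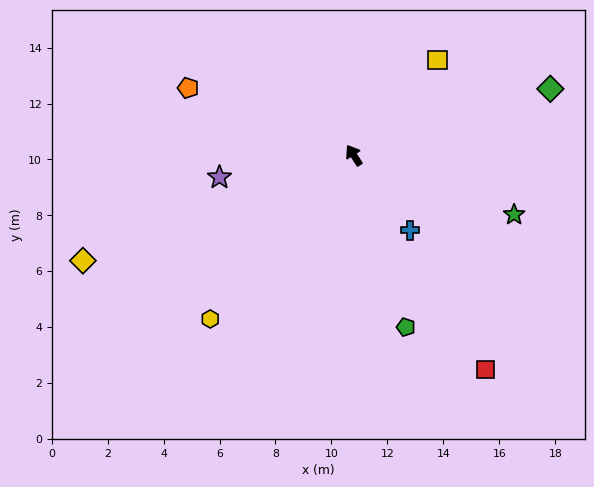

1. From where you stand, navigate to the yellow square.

turn right 74°, forward 4.5 m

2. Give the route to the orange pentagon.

turn left 35°, forward 6.4 m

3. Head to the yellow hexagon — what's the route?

turn left 106°, forward 7.8 m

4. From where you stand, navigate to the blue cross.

turn right 176°, forward 3.3 m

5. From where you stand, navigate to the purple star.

turn left 67°, forward 4.9 m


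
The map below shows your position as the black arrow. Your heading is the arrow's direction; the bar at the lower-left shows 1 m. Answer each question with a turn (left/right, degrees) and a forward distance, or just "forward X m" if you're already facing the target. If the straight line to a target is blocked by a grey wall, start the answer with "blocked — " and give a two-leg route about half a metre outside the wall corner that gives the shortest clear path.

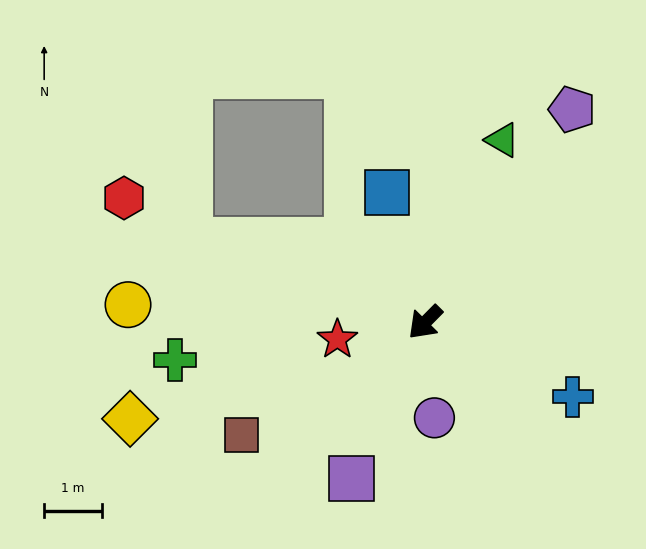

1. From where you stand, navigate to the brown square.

turn right 14°, forward 3.8 m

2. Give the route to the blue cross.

turn left 108°, forward 2.9 m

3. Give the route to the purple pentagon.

turn right 170°, forward 4.5 m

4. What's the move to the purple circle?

turn left 50°, forward 1.7 m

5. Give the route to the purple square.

turn left 19°, forward 3.0 m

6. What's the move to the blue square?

turn right 119°, forward 2.4 m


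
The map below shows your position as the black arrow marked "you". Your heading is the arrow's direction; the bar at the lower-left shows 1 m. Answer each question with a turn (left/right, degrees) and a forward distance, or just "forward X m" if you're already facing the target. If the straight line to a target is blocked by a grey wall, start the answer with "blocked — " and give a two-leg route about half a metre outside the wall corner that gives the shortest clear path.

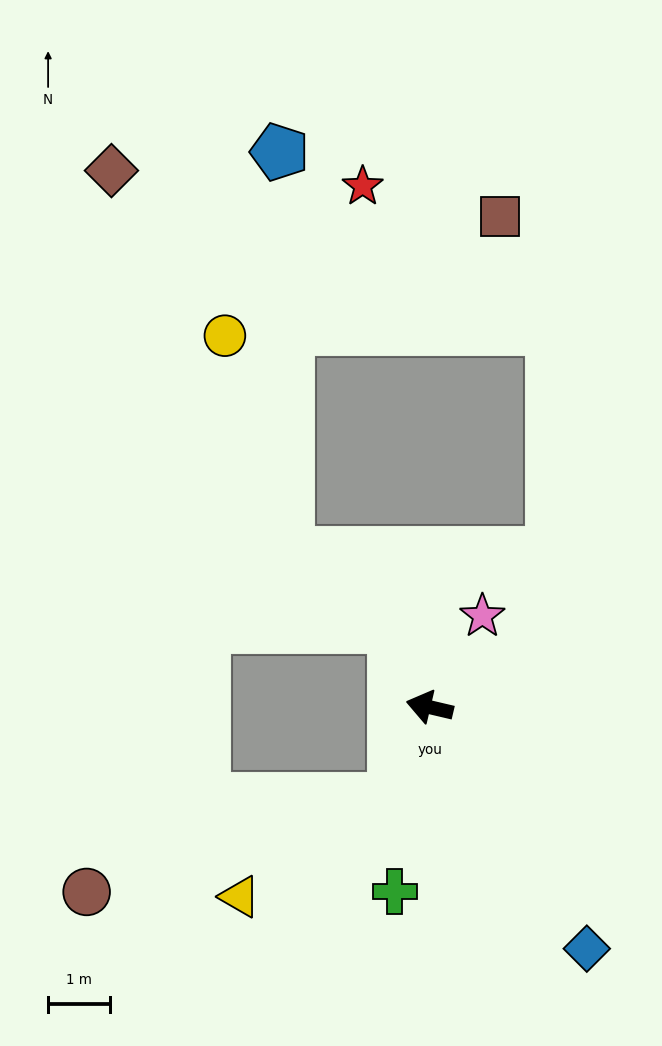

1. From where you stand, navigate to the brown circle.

blocked — turn left 82°, forward 1.6 m, then turn right 52°, forward 5.2 m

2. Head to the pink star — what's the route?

turn right 107°, forward 1.7 m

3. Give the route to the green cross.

turn left 93°, forward 3.0 m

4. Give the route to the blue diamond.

turn left 136°, forward 4.6 m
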